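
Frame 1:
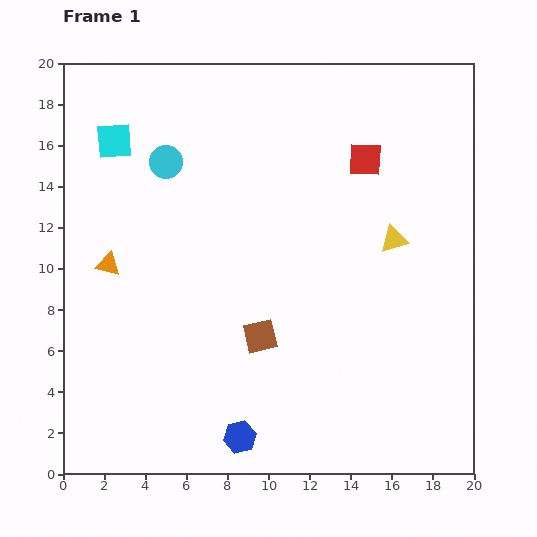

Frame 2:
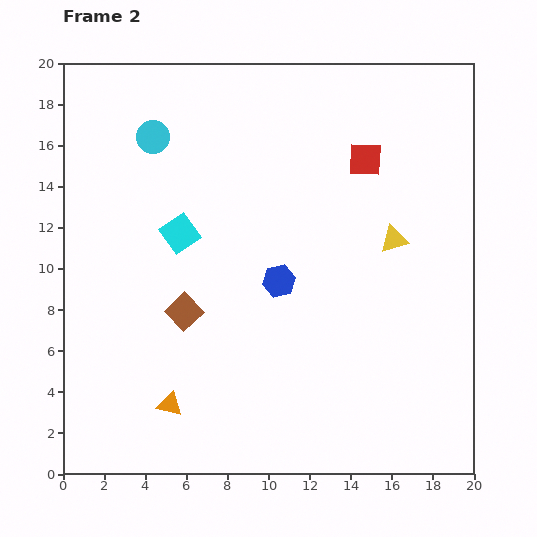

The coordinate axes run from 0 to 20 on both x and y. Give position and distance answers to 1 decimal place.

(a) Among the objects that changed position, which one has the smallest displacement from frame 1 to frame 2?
the cyan circle

(moved 1.3)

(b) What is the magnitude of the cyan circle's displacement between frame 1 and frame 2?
1.3

The cyan circle moved from (5.0, 15.2) to (4.4, 16.4), a distance of √(0.6² + 1.2²) ≈ 1.3.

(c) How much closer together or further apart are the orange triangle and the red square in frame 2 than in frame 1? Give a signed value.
+1.7

Distance in frame 1: 13.5. Distance in frame 2: 15.2.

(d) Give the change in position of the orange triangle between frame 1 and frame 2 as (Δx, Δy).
(3.0, -6.8)

The orange triangle was at (2.2, 10.2) in frame 1 and (5.2, 3.4) in frame 2.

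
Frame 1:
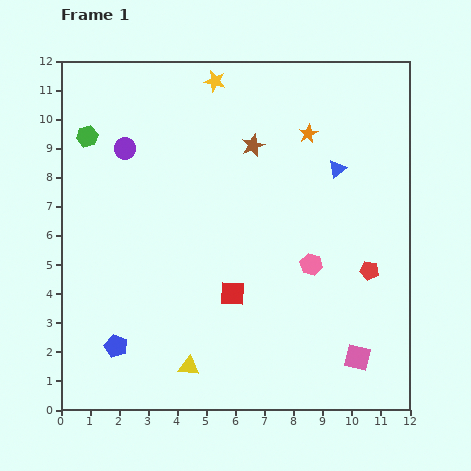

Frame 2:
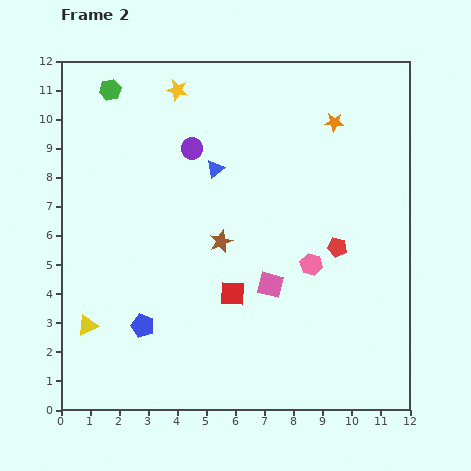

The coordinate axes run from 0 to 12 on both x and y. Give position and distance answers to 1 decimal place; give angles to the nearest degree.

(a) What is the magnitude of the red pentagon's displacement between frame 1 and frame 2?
1.4

The red pentagon moved from (10.6, 4.8) to (9.5, 5.6), a distance of √(1.1² + 0.8²) ≈ 1.4.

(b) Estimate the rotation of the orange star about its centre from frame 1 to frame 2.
30° clockwise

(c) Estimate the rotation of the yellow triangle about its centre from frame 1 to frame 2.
31° counter-clockwise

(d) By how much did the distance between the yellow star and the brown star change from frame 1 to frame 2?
+2.8

Distance in frame 1: 2.6. Distance in frame 2: 5.4.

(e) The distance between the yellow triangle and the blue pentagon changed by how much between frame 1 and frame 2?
-0.7

Distance in frame 1: 2.6. Distance in frame 2: 1.9.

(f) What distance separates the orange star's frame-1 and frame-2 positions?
1.0

The orange star moved from (8.5, 9.5) to (9.4, 9.9), a distance of √(0.9² + 0.4²) ≈ 1.0.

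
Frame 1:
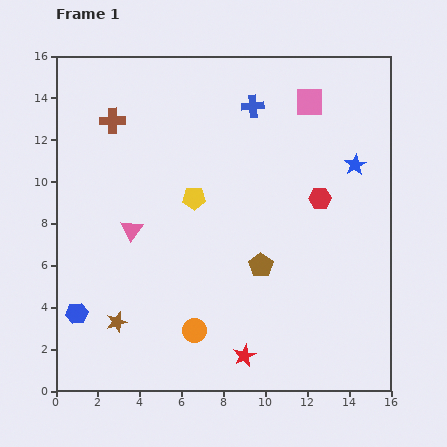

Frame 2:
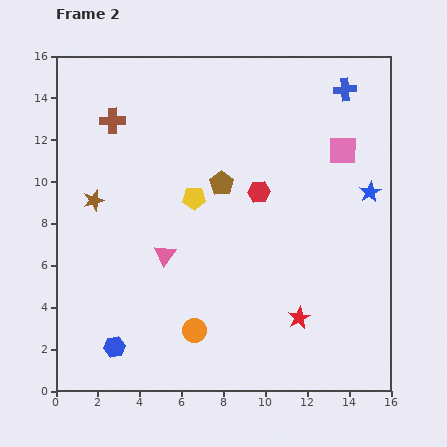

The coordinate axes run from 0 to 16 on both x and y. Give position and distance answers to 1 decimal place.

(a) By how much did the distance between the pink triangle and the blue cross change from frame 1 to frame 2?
+3.4

Distance in frame 1: 8.3. Distance in frame 2: 11.7.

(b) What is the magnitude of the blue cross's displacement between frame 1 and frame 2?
4.5

The blue cross moved from (9.4, 13.6) to (13.8, 14.4), a distance of √(4.4² + 0.8²) ≈ 4.5.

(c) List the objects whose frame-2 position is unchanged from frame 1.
the orange circle, the brown cross, the yellow pentagon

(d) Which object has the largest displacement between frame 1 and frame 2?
the brown star

(moved 5.9; next 4.5)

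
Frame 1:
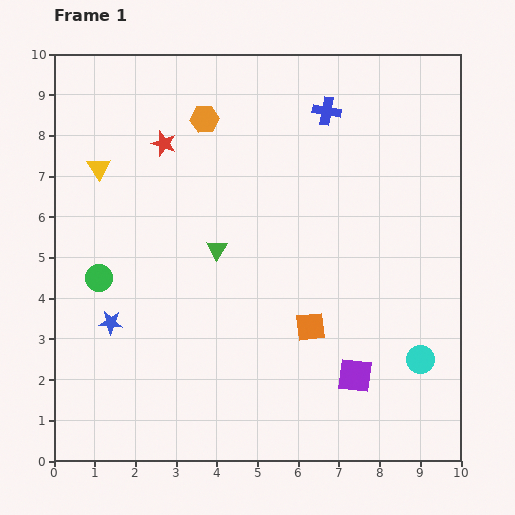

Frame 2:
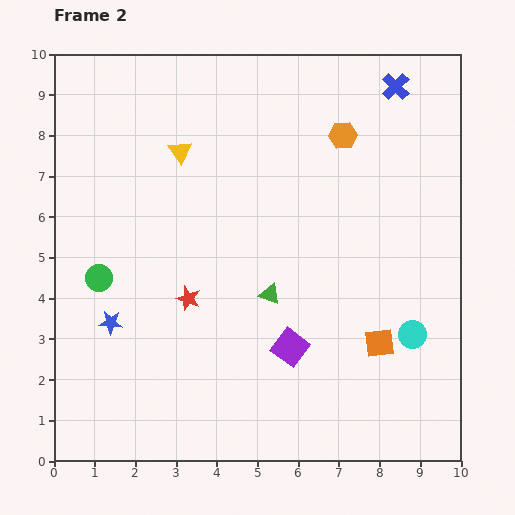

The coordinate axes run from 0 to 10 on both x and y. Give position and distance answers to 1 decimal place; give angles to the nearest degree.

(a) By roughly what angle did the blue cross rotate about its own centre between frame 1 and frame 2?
35° clockwise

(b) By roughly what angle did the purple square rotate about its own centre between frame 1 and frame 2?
30° clockwise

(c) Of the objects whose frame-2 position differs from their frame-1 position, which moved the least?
the cyan circle

(moved 0.6)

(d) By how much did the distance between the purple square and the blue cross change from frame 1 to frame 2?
+0.4

Distance in frame 1: 6.5. Distance in frame 2: 6.9.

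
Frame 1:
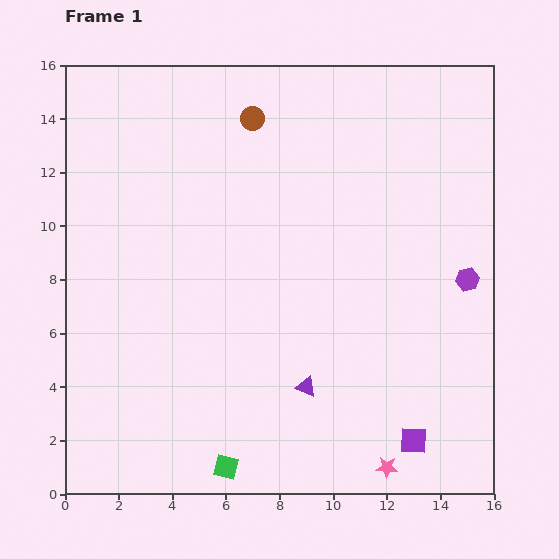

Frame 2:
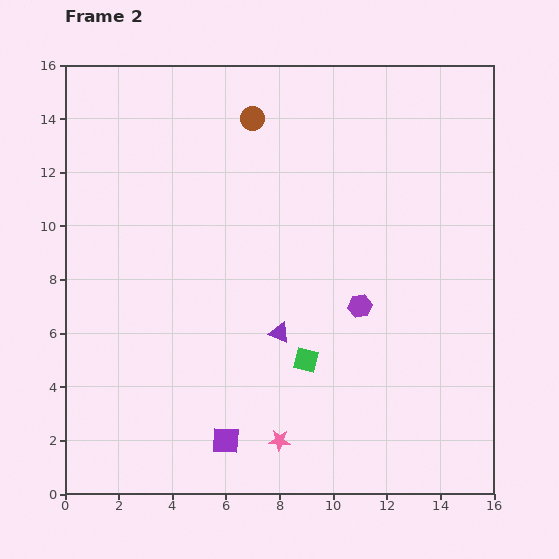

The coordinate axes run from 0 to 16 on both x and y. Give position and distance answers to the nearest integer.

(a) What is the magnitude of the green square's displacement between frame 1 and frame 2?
5

The green square moved from (6, 1) to (9, 5), a distance of √(3² + 4²) ≈ 5.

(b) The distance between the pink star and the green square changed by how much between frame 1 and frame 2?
-3

Distance in frame 1: 6. Distance in frame 2: 3.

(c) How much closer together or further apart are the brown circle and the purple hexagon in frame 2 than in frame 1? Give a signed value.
-2

Distance in frame 1: 10. Distance in frame 2: 8.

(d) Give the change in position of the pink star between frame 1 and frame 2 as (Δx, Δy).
(-4, 1)

The pink star was at (12, 1) in frame 1 and (8, 2) in frame 2.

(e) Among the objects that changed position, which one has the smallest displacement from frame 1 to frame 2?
the purple triangle

(moved 2)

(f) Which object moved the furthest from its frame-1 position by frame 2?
the purple square

(moved 7; next 5)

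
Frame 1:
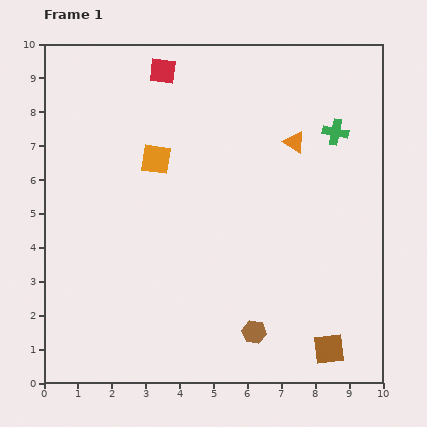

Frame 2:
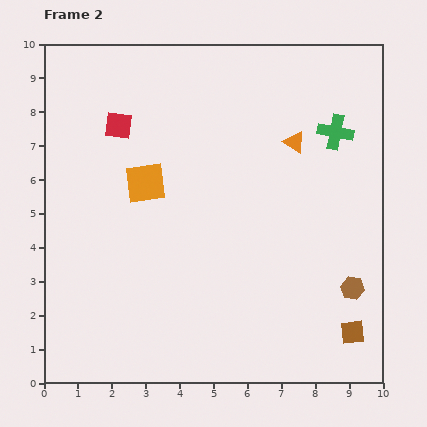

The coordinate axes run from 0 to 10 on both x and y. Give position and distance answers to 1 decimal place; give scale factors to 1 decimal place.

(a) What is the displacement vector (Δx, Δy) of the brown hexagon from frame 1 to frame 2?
(2.9, 1.3)

The brown hexagon was at (6.2, 1.5) in frame 1 and (9.1, 2.8) in frame 2.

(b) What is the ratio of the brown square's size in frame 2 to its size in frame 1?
0.8×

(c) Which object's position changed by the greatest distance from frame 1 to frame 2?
the brown hexagon

(moved 3.2; next 2.1)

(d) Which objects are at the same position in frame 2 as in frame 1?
the orange triangle, the green cross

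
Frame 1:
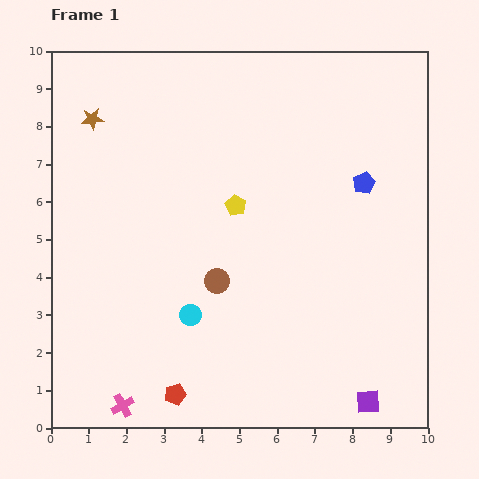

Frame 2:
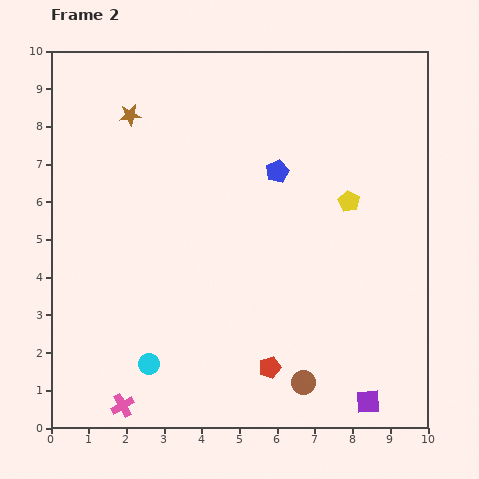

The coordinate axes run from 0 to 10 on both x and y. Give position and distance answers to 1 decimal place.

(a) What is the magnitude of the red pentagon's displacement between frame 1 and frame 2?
2.6

The red pentagon moved from (3.3, 0.9) to (5.8, 1.6), a distance of √(2.5² + 0.7²) ≈ 2.6.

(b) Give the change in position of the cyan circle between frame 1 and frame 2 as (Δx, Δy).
(-1.1, -1.3)

The cyan circle was at (3.7, 3.0) in frame 1 and (2.6, 1.7) in frame 2.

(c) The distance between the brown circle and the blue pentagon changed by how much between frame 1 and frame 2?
+0.9

Distance in frame 1: 4.7. Distance in frame 2: 5.6.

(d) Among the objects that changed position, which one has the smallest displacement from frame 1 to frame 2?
the brown star

(moved 1.0)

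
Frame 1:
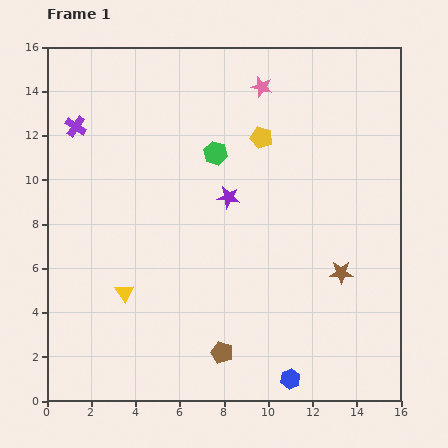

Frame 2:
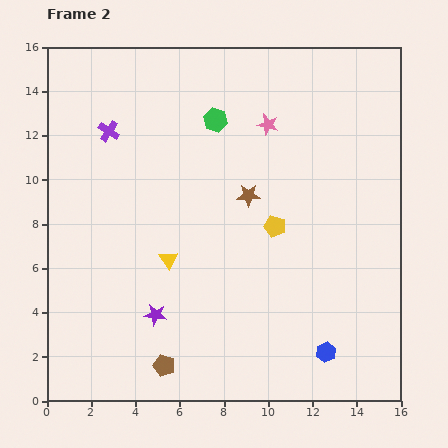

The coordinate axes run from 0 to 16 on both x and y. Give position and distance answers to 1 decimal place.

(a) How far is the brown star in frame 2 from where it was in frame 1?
5.5

The brown star moved from (13.3, 5.8) to (9.1, 9.3), a distance of √(4.2² + 3.5²) ≈ 5.5.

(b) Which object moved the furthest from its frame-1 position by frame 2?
the purple star

(moved 6.2; next 5.5)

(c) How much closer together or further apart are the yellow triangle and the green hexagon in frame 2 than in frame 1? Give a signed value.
-0.9

Distance in frame 1: 7.5. Distance in frame 2: 6.6.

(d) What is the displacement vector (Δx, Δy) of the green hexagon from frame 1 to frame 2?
(0.0, 1.5)

The green hexagon was at (7.6, 11.2) in frame 1 and (7.6, 12.7) in frame 2.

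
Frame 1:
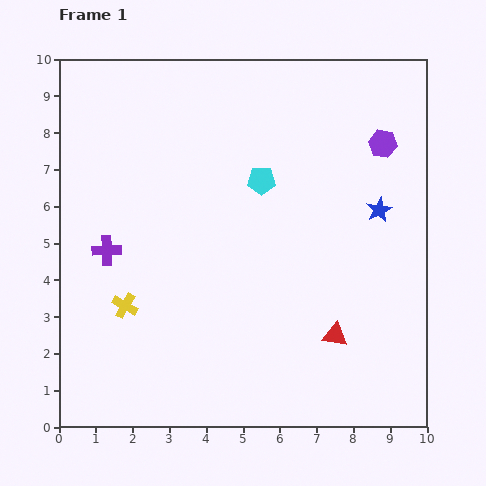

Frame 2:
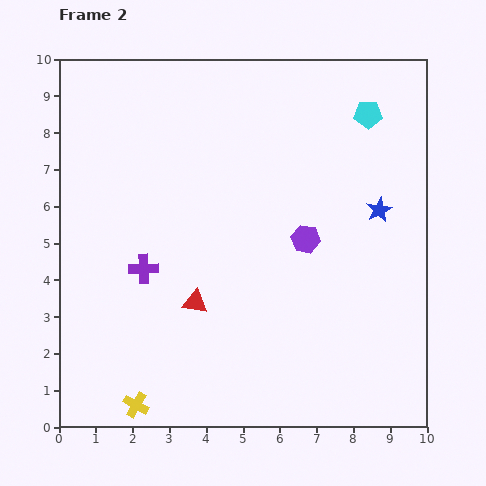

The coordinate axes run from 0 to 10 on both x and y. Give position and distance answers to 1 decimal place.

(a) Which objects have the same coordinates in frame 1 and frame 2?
the blue star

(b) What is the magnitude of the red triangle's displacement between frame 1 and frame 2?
3.9

The red triangle moved from (7.5, 2.5) to (3.7, 3.4), a distance of √(3.8² + 0.9²) ≈ 3.9.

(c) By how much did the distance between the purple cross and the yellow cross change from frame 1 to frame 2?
+2.1

Distance in frame 1: 1.6. Distance in frame 2: 3.7.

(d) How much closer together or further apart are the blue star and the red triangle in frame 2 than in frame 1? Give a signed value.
+2.0

Distance in frame 1: 3.6. Distance in frame 2: 5.6.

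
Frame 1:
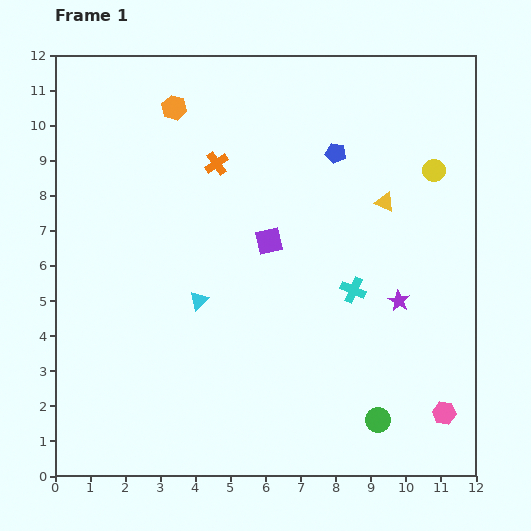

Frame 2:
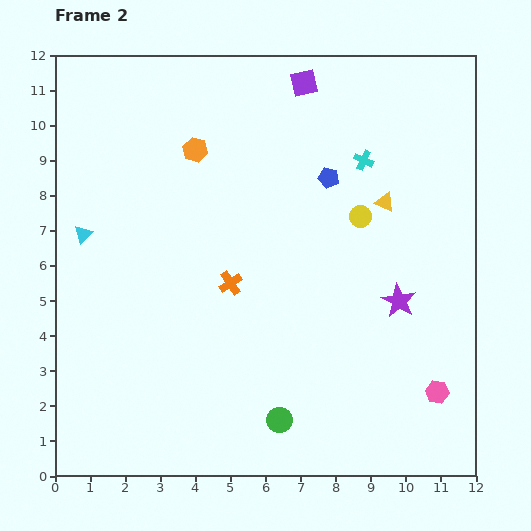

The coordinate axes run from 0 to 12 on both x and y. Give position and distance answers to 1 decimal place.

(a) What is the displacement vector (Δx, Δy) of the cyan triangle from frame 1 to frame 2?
(-3.3, 1.9)

The cyan triangle was at (4.1, 5.0) in frame 1 and (0.8, 6.9) in frame 2.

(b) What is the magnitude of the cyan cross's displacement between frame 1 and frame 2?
3.7

The cyan cross moved from (8.5, 5.3) to (8.8, 9.0), a distance of √(0.3² + 3.7²) ≈ 3.7.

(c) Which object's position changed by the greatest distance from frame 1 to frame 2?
the purple square

(moved 4.6; next 3.8)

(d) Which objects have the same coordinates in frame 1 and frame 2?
the purple star, the yellow triangle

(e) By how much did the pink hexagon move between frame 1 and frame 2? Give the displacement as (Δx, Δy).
(-0.2, 0.6)

The pink hexagon was at (11.1, 1.8) in frame 1 and (10.9, 2.4) in frame 2.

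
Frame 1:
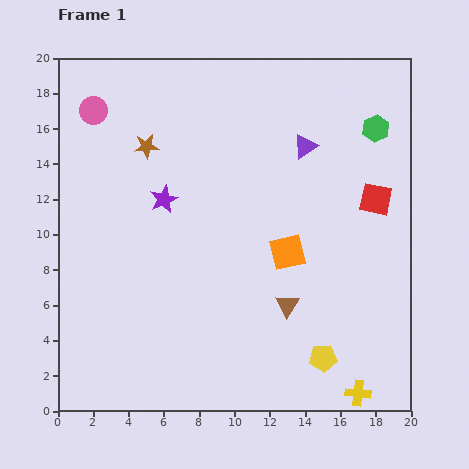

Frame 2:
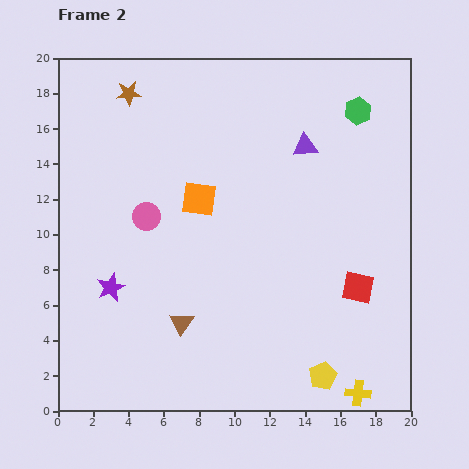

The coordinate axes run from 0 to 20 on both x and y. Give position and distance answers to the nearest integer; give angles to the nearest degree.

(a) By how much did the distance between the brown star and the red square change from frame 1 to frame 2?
+4

Distance in frame 1: 13. Distance in frame 2: 17.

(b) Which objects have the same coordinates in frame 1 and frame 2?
the purple triangle, the yellow cross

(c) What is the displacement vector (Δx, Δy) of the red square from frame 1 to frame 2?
(-1, -5)

The red square was at (18, 12) in frame 1 and (17, 7) in frame 2.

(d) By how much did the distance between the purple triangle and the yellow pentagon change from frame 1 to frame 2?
+1

Distance in frame 1: 12. Distance in frame 2: 13.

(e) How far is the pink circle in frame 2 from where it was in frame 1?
7

The pink circle moved from (2, 17) to (5, 11), a distance of √(3² + 6²) ≈ 7.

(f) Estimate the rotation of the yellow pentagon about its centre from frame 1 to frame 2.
21° counter-clockwise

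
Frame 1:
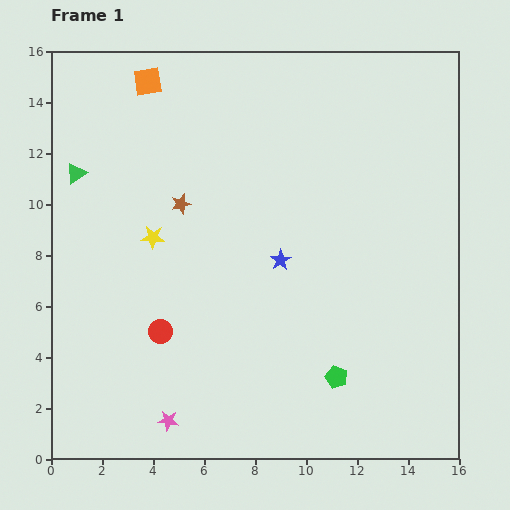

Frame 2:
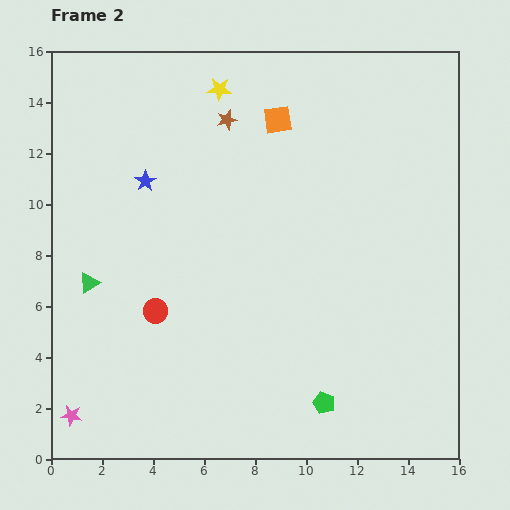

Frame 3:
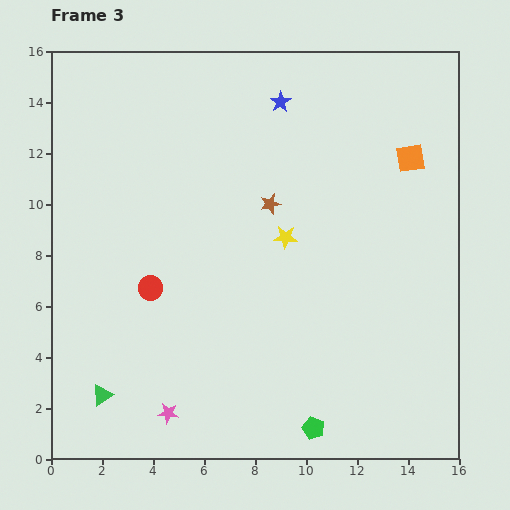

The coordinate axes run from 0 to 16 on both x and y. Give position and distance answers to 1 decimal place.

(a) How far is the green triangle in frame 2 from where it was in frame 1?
4.3

The green triangle moved from (1.0, 11.2) to (1.5, 6.9), a distance of √(0.5² + 4.3²) ≈ 4.3.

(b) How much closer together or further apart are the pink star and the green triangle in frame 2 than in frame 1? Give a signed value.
-5.1

Distance in frame 1: 10.3. Distance in frame 2: 5.2.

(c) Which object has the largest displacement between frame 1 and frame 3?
the orange square

(moved 10.7; next 8.8)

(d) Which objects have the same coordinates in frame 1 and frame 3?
none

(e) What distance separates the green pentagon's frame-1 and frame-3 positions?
2.2

The green pentagon moved from (11.2, 3.2) to (10.3, 1.2), a distance of √(0.9² + 2.0²) ≈ 2.2.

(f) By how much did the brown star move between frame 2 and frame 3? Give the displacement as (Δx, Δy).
(1.7, -3.3)

The brown star was at (6.9, 13.3) in frame 2 and (8.6, 10.0) in frame 3.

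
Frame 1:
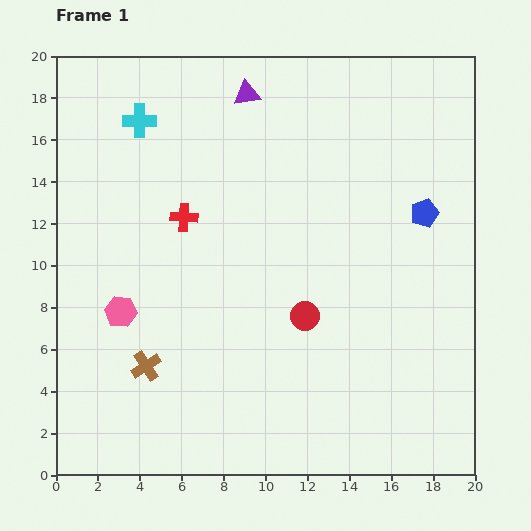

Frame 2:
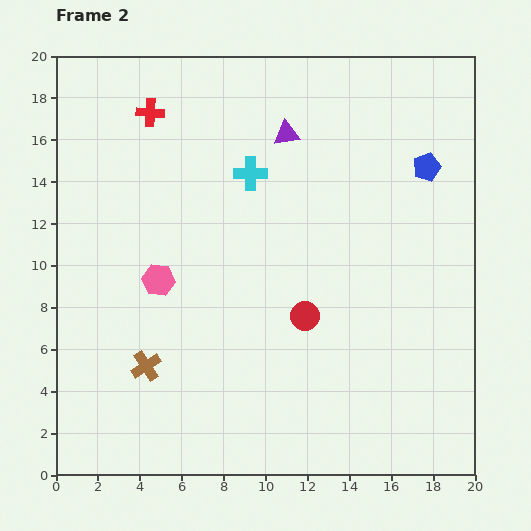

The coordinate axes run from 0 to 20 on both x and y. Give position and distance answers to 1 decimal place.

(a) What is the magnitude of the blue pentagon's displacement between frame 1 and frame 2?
2.2

The blue pentagon moved from (17.6, 12.5) to (17.7, 14.7), a distance of √(0.1² + 2.2²) ≈ 2.2.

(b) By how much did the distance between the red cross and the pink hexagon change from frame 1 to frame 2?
+2.6

Distance in frame 1: 5.4. Distance in frame 2: 8.0.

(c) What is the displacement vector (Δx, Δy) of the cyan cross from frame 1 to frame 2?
(5.3, -2.5)

The cyan cross was at (4.0, 16.9) in frame 1 and (9.3, 14.4) in frame 2.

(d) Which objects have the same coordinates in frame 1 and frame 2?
the red circle, the brown cross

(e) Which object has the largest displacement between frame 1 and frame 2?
the cyan cross

(moved 5.9; next 5.2)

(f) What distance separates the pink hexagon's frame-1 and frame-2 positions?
2.3

The pink hexagon moved from (3.1, 7.8) to (4.9, 9.3), a distance of √(1.8² + 1.5²) ≈ 2.3.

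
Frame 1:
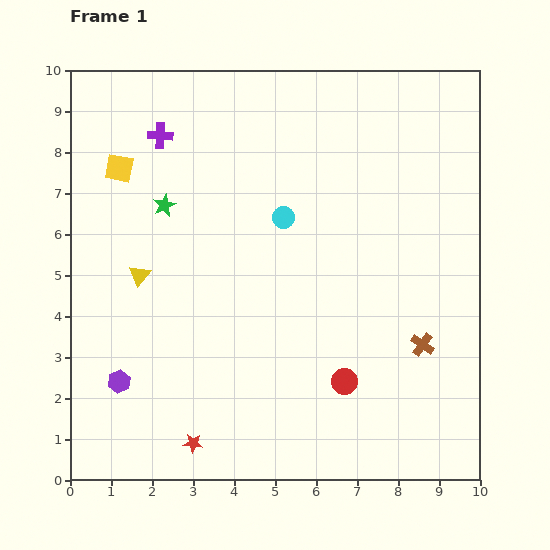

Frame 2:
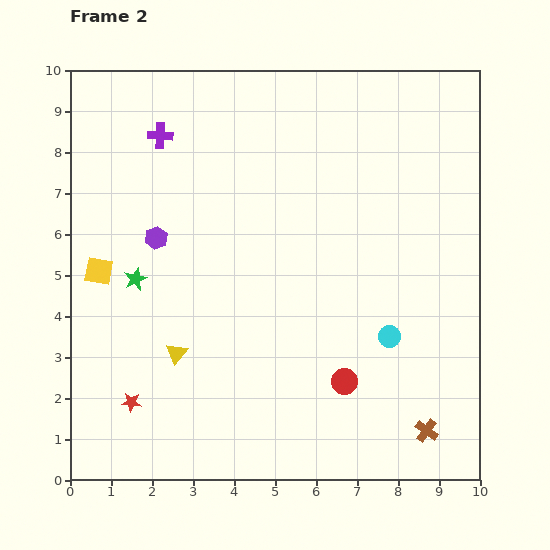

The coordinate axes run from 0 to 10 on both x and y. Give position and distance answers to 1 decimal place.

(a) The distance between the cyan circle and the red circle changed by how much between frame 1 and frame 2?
-2.7

Distance in frame 1: 4.3. Distance in frame 2: 1.6.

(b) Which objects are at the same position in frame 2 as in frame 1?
the red circle, the purple cross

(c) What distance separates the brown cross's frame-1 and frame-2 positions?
2.1

The brown cross moved from (8.6, 3.3) to (8.7, 1.2), a distance of √(0.1² + 2.1²) ≈ 2.1.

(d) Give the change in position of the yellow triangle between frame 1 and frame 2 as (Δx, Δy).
(0.9, -1.9)

The yellow triangle was at (1.7, 5.0) in frame 1 and (2.6, 3.1) in frame 2.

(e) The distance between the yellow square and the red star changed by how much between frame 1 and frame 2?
-3.6

Distance in frame 1: 6.9. Distance in frame 2: 3.3.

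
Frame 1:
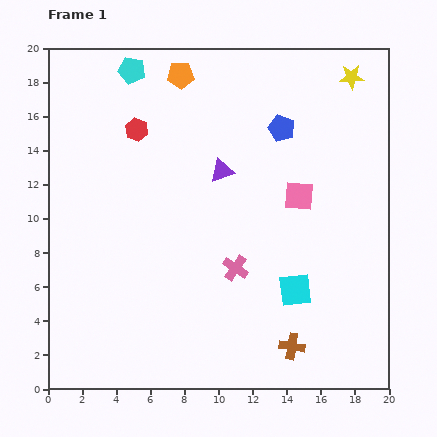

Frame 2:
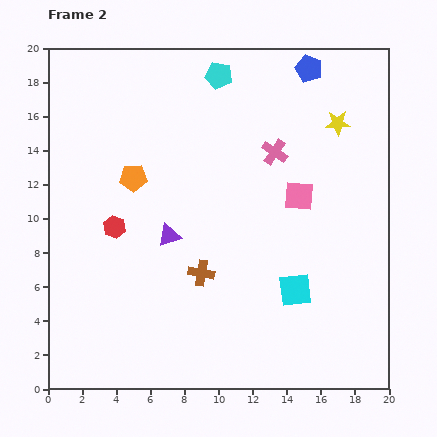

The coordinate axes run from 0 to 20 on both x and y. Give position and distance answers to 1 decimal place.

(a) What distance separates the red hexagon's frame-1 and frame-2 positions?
5.8

The red hexagon moved from (5.2, 15.2) to (3.9, 9.5), a distance of √(1.3² + 5.7²) ≈ 5.8.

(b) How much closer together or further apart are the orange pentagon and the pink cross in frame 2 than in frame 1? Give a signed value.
-3.3

Distance in frame 1: 11.7. Distance in frame 2: 8.4.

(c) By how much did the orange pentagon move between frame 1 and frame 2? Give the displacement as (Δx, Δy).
(-2.8, -6.0)

The orange pentagon was at (7.8, 18.4) in frame 1 and (5.0, 12.4) in frame 2.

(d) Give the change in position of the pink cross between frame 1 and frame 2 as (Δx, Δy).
(2.3, 6.8)

The pink cross was at (11.0, 7.1) in frame 1 and (13.3, 13.9) in frame 2.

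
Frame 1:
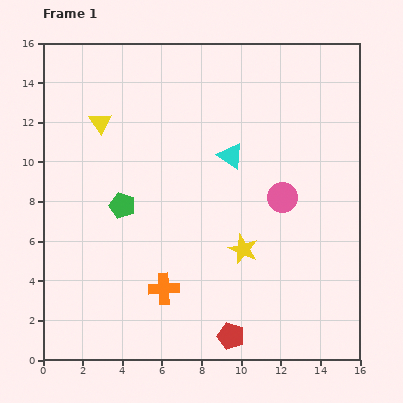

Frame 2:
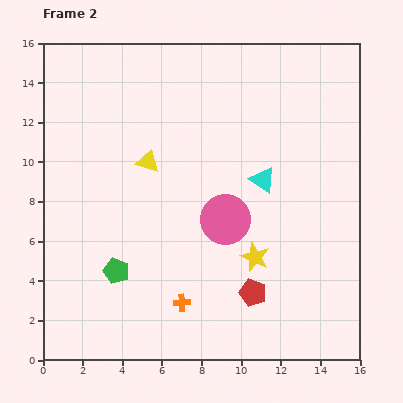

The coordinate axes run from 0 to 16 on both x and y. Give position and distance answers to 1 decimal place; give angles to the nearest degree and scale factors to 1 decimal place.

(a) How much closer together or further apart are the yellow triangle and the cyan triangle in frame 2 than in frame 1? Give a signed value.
-0.9

Distance in frame 1: 6.8. Distance in frame 2: 5.9.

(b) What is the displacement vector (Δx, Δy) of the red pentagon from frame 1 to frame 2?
(1.1, 2.2)

The red pentagon was at (9.5, 1.2) in frame 1 and (10.6, 3.4) in frame 2.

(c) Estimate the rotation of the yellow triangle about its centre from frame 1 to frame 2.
40° counter-clockwise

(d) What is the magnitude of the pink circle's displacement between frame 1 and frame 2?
3.1

The pink circle moved from (12.1, 8.2) to (9.2, 7.1), a distance of √(2.9² + 1.1²) ≈ 3.1.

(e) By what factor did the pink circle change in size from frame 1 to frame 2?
1.7×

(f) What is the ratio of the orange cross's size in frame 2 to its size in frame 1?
0.6×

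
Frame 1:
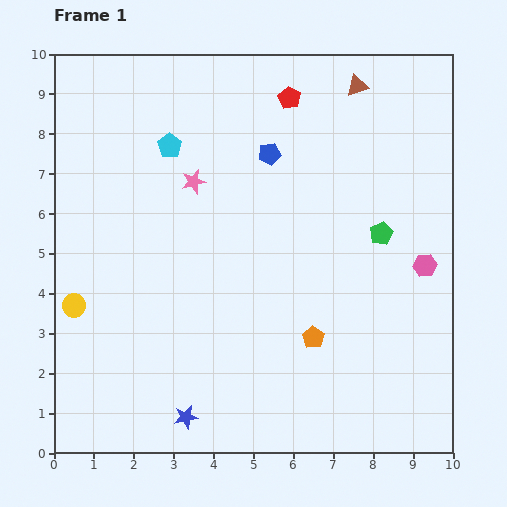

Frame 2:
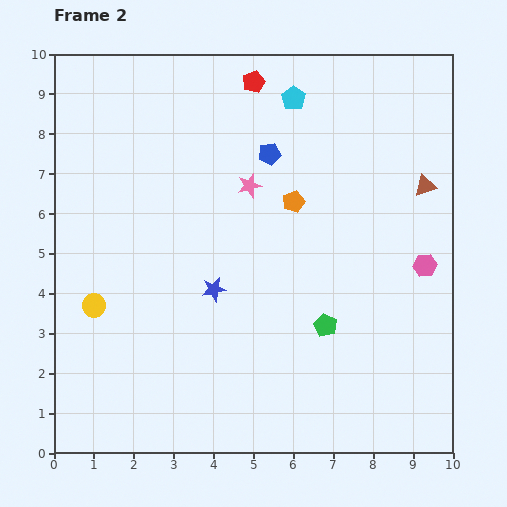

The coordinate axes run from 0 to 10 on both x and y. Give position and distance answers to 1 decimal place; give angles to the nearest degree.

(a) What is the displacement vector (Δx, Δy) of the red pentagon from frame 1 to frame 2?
(-0.9, 0.4)

The red pentagon was at (5.9, 8.9) in frame 1 and (5.0, 9.3) in frame 2.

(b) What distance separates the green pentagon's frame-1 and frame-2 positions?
2.7

The green pentagon moved from (8.2, 5.5) to (6.8, 3.2), a distance of √(1.4² + 2.3²) ≈ 2.7.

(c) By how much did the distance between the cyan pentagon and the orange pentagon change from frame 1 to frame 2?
-3.4

Distance in frame 1: 6.0. Distance in frame 2: 2.6.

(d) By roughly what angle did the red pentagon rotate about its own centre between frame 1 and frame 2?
20° clockwise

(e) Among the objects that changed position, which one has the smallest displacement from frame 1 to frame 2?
the yellow circle

(moved 0.5)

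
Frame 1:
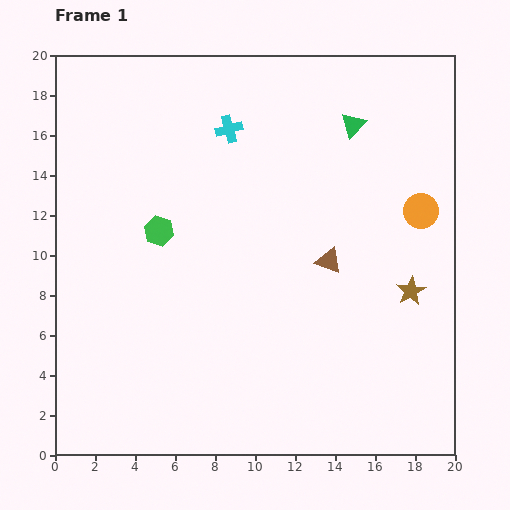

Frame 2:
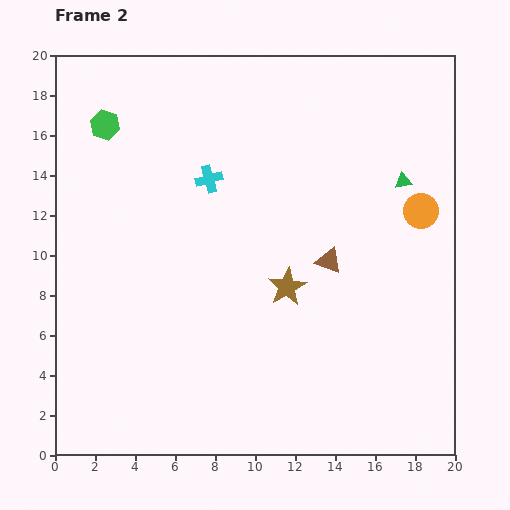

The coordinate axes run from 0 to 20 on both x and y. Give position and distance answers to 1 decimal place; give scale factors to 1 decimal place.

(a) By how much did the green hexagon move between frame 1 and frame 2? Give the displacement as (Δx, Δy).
(-2.7, 5.3)

The green hexagon was at (5.2, 11.2) in frame 1 and (2.5, 16.5) in frame 2.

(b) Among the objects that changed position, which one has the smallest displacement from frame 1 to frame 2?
the cyan cross

(moved 2.7)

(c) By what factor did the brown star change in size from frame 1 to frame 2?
1.3×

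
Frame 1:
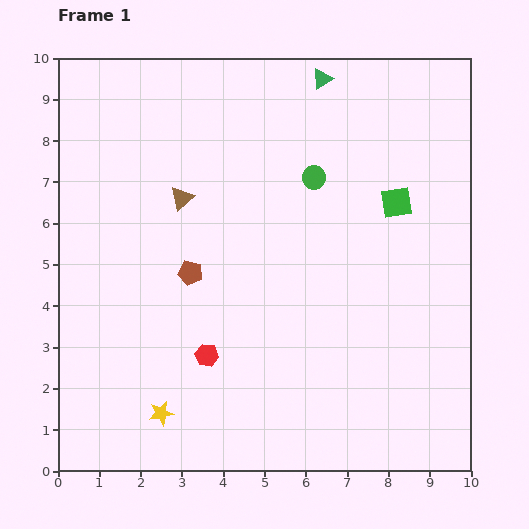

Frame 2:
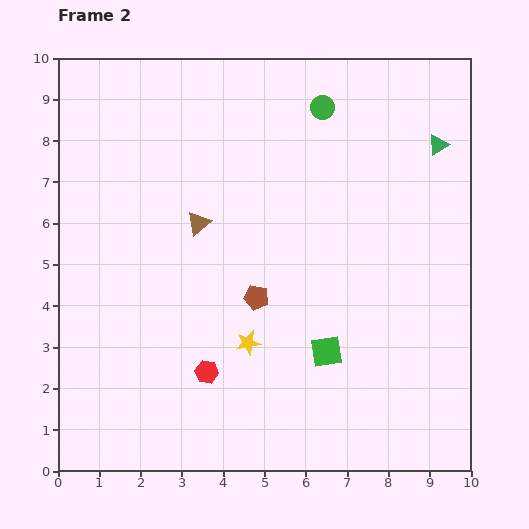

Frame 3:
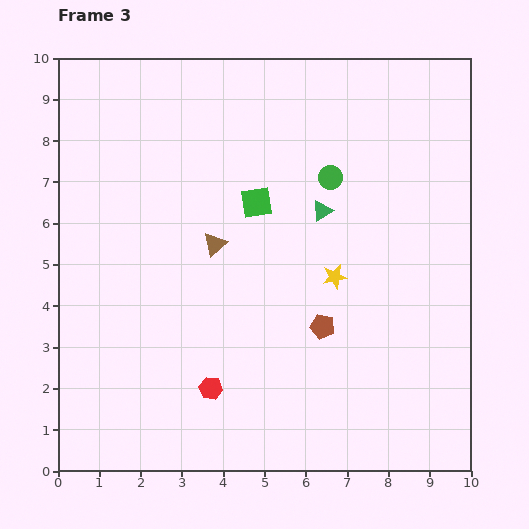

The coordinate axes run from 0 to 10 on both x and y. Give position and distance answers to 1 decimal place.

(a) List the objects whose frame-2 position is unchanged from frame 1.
none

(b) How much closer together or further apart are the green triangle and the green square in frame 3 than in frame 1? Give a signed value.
-1.9

Distance in frame 1: 3.5. Distance in frame 3: 1.6.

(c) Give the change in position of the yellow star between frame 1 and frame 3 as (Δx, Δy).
(4.2, 3.3)

The yellow star was at (2.5, 1.4) in frame 1 and (6.7, 4.7) in frame 3.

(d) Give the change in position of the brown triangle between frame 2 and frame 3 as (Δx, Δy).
(0.4, -0.5)

The brown triangle was at (3.4, 6.0) in frame 2 and (3.8, 5.5) in frame 3.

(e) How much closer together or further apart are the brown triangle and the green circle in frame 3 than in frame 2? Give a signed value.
-0.9

Distance in frame 2: 4.1. Distance in frame 3: 3.2.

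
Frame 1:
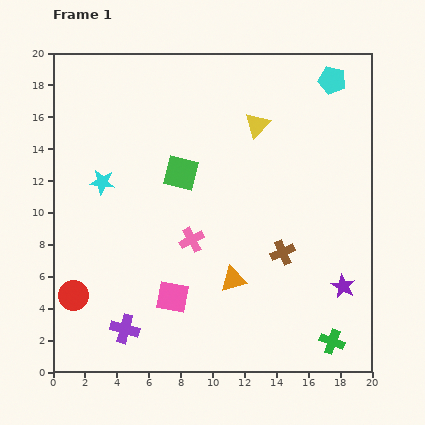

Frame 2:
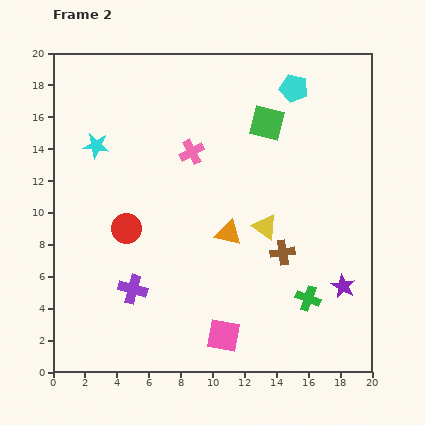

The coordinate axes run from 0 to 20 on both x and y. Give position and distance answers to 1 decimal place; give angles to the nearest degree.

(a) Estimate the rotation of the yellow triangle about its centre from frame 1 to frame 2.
40° counter-clockwise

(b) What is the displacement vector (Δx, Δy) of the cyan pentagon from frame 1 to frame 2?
(-2.4, -0.5)

The cyan pentagon was at (17.5, 18.3) in frame 1 and (15.1, 17.8) in frame 2.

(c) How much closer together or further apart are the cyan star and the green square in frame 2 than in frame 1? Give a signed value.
+5.9

Distance in frame 1: 4.9. Distance in frame 2: 10.8.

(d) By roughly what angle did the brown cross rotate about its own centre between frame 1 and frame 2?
15° clockwise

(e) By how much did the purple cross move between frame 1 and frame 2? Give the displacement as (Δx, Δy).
(0.5, 2.5)

The purple cross was at (4.5, 2.7) in frame 1 and (5.0, 5.2) in frame 2.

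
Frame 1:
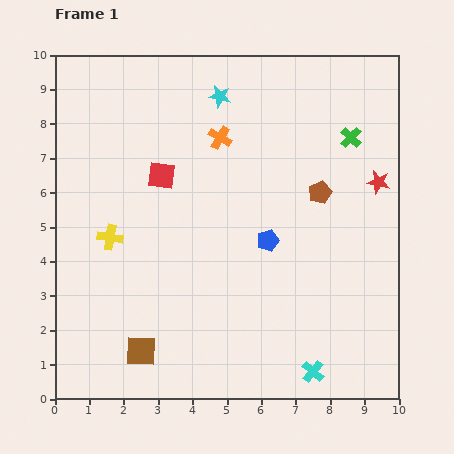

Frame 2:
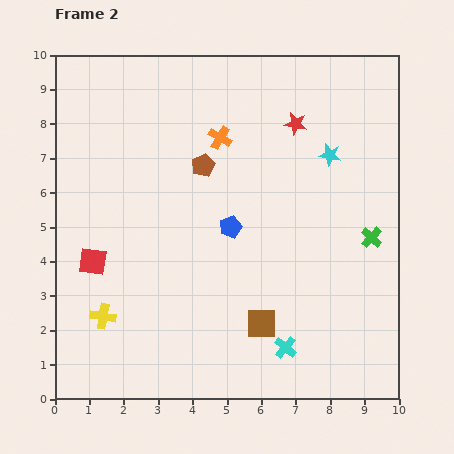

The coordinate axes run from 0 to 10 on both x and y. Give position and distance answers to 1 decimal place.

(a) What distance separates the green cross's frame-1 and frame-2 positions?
3.0

The green cross moved from (8.6, 7.6) to (9.2, 4.7), a distance of √(0.6² + 2.9²) ≈ 3.0.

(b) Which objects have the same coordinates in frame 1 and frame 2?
the orange cross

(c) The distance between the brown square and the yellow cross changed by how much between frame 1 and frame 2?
+1.2

Distance in frame 1: 3.4. Distance in frame 2: 4.6.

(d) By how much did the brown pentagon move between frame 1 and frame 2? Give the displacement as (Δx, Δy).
(-3.4, 0.8)

The brown pentagon was at (7.7, 6.0) in frame 1 and (4.3, 6.8) in frame 2.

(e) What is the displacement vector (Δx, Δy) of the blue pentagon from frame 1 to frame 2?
(-1.1, 0.4)

The blue pentagon was at (6.2, 4.6) in frame 1 and (5.1, 5.0) in frame 2.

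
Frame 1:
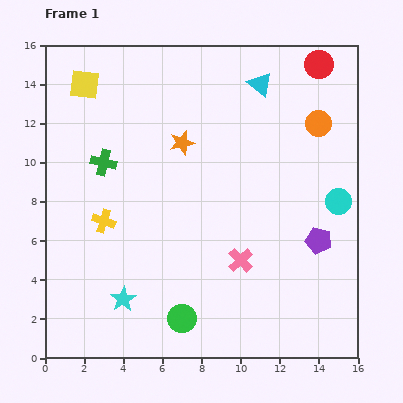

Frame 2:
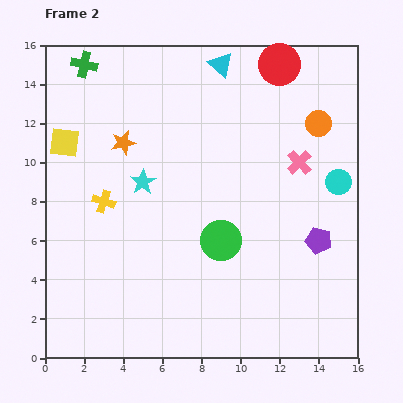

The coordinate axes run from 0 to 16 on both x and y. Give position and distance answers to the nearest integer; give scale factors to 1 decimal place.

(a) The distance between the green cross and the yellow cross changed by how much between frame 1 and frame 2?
+4

Distance in frame 1: 3. Distance in frame 2: 7.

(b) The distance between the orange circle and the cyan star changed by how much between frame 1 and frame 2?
-4

Distance in frame 1: 13. Distance in frame 2: 9.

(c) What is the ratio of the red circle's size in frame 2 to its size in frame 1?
1.5×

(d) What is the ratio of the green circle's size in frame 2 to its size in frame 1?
1.4×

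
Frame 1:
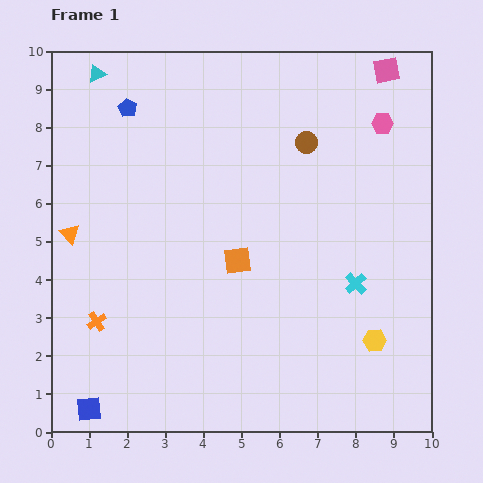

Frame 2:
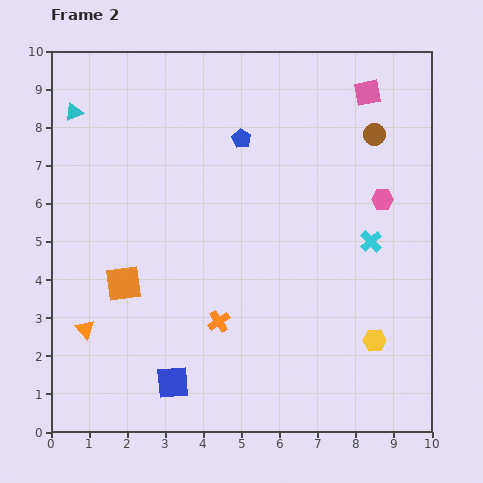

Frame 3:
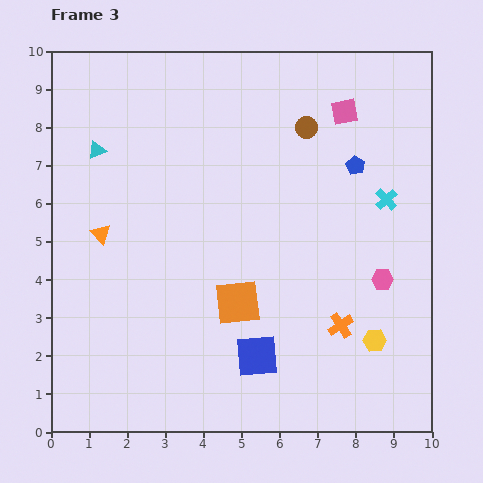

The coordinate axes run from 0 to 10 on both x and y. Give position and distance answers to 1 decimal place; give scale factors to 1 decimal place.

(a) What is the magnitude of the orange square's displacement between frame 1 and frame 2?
3.1

The orange square moved from (4.9, 4.5) to (1.9, 3.9), a distance of √(3.0² + 0.6²) ≈ 3.1.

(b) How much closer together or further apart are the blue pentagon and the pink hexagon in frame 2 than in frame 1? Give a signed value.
-2.7

Distance in frame 1: 6.7. Distance in frame 2: 4.0.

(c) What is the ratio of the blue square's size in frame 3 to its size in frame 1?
1.7×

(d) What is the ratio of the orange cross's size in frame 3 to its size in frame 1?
1.3×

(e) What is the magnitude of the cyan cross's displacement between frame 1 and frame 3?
2.3

The cyan cross moved from (8.0, 3.9) to (8.8, 6.1), a distance of √(0.8² + 2.2²) ≈ 2.3.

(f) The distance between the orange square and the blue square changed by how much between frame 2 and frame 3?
-1.4

Distance in frame 2: 2.9. Distance in frame 3: 1.5.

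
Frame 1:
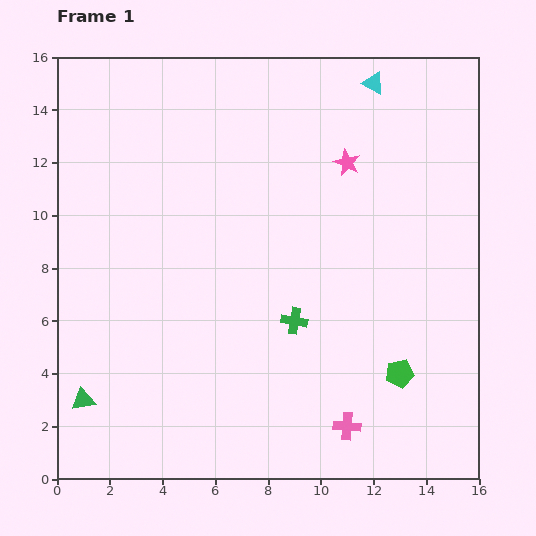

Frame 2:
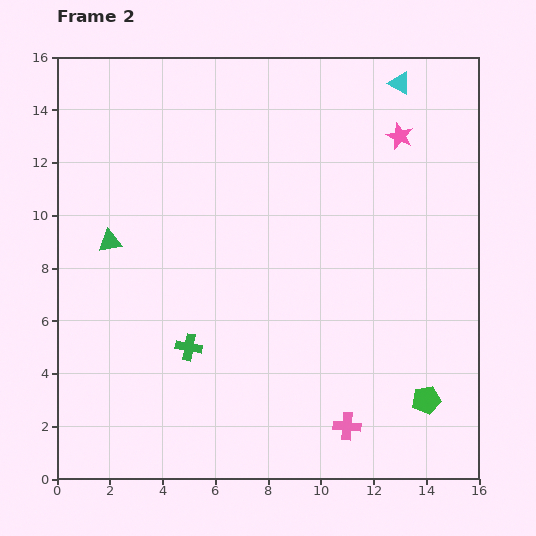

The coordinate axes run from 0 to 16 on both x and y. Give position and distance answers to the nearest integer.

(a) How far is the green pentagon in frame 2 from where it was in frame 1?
1

The green pentagon moved from (13, 4) to (14, 3), a distance of √(1² + 1²) ≈ 1.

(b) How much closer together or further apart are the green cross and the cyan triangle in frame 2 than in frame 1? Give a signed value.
+4

Distance in frame 1: 9. Distance in frame 2: 13.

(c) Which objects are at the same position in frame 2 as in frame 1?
the pink cross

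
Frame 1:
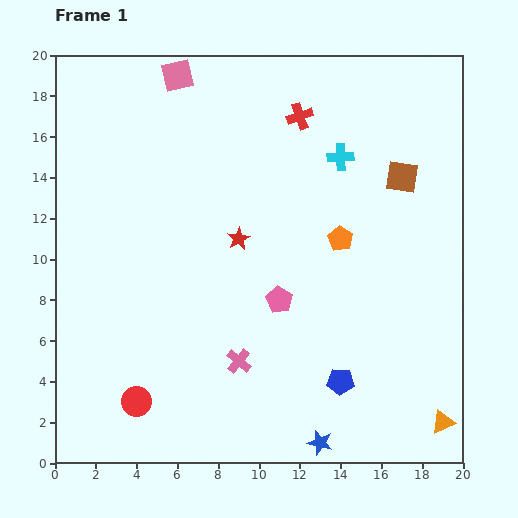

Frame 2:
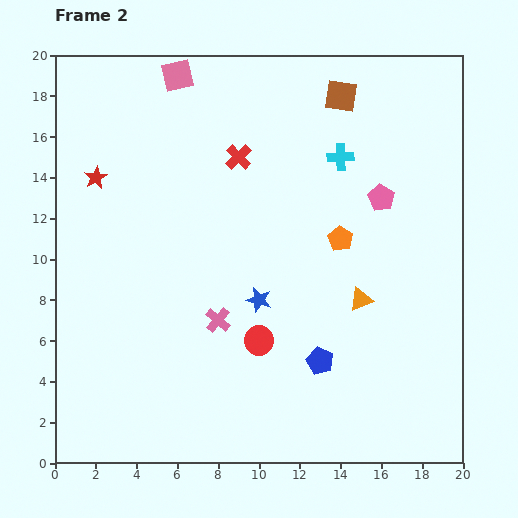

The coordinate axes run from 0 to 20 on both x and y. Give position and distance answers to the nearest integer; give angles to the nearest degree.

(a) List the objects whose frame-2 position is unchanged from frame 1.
the pink square, the orange pentagon, the cyan cross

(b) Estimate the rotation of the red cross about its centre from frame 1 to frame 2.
24° counter-clockwise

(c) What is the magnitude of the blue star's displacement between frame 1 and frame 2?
8

The blue star moved from (13, 1) to (10, 8), a distance of √(3² + 7²) ≈ 8.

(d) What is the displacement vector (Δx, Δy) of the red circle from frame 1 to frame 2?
(6, 3)

The red circle was at (4, 3) in frame 1 and (10, 6) in frame 2.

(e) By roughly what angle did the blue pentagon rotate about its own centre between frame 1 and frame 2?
22° clockwise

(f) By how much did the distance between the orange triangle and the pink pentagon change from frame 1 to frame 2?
-5

Distance in frame 1: 10. Distance in frame 2: 5.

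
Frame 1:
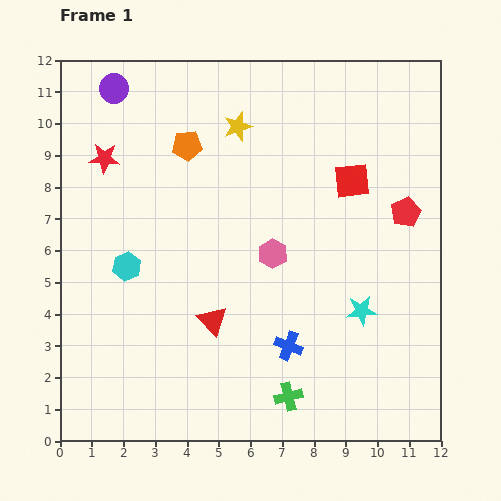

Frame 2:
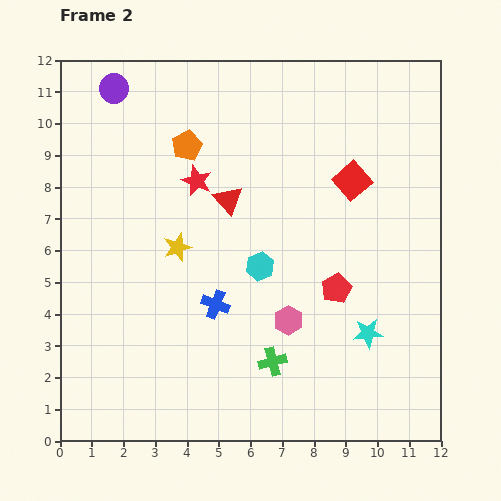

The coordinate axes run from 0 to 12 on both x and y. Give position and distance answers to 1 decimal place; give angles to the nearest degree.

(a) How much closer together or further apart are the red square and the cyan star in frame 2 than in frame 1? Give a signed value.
+0.7

Distance in frame 1: 4.1. Distance in frame 2: 4.8.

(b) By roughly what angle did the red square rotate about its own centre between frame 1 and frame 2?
34° counter-clockwise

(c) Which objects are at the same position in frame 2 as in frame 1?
the orange pentagon, the red square, the purple circle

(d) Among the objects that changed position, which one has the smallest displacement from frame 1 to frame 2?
the cyan star

(moved 0.7)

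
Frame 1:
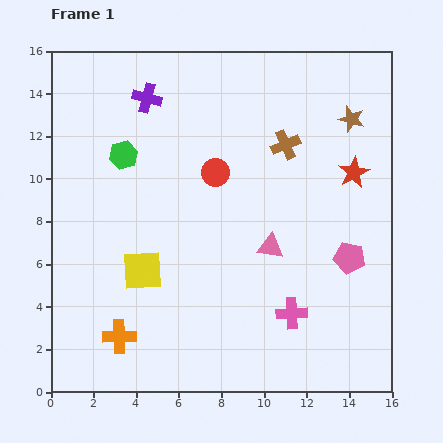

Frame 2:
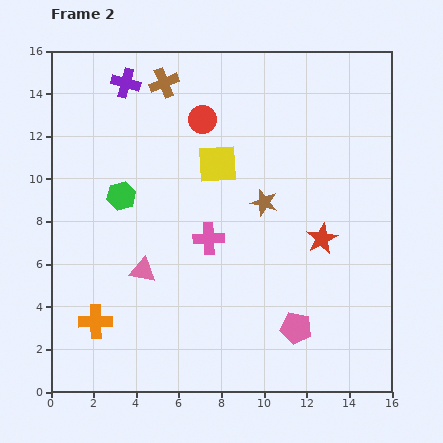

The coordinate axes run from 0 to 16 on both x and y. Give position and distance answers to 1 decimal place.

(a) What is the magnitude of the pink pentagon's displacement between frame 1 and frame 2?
4.1

The pink pentagon moved from (14.0, 6.3) to (11.5, 3.0), a distance of √(2.5² + 3.3²) ≈ 4.1.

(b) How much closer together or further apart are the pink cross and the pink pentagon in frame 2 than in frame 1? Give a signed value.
+2.2

Distance in frame 1: 3.7. Distance in frame 2: 5.9.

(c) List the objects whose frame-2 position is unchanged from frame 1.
none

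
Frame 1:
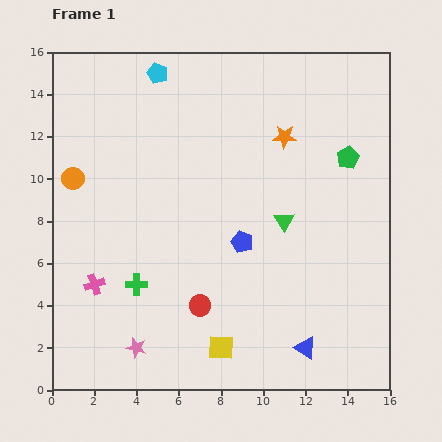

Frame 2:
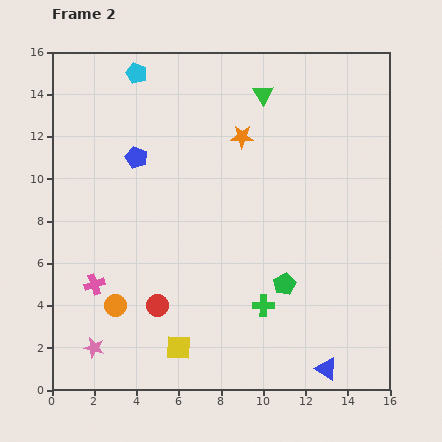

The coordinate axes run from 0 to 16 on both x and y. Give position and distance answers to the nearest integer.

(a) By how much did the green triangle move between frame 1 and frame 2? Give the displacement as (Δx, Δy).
(-1, 6)

The green triangle was at (11, 8) in frame 1 and (10, 14) in frame 2.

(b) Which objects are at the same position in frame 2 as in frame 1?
the pink cross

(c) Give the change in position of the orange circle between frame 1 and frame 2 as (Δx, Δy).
(2, -6)

The orange circle was at (1, 10) in frame 1 and (3, 4) in frame 2.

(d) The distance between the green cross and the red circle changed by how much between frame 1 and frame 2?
+2

Distance in frame 1: 3. Distance in frame 2: 5.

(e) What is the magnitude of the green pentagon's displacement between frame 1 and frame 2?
7

The green pentagon moved from (14, 11) to (11, 5), a distance of √(3² + 6²) ≈ 7.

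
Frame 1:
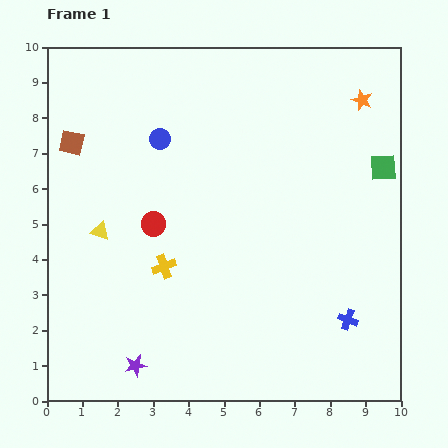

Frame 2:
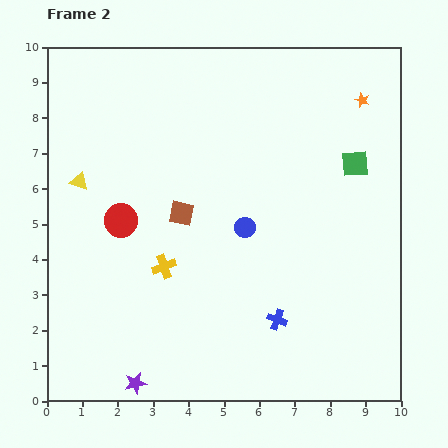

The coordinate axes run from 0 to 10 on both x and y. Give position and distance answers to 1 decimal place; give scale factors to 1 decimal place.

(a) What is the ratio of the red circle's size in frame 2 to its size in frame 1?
1.4×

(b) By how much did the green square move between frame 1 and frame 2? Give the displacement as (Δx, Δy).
(-0.8, 0.1)

The green square was at (9.5, 6.6) in frame 1 and (8.7, 6.7) in frame 2.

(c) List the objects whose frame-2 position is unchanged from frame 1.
the yellow cross, the orange star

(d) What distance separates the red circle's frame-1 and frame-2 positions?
0.9

The red circle moved from (3.0, 5.0) to (2.1, 5.1), a distance of √(0.9² + 0.1²) ≈ 0.9.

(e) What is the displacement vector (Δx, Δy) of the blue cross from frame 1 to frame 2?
(-2.0, 0.0)

The blue cross was at (8.5, 2.3) in frame 1 and (6.5, 2.3) in frame 2.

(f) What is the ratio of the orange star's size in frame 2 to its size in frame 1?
0.7×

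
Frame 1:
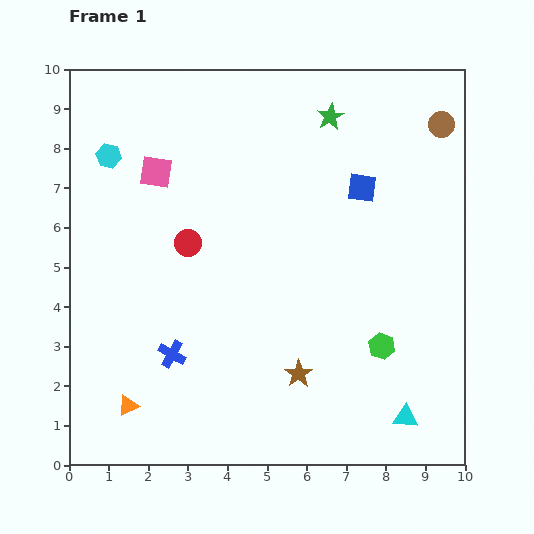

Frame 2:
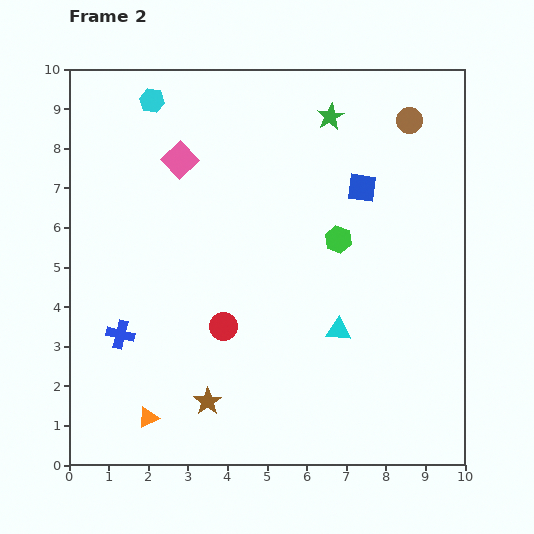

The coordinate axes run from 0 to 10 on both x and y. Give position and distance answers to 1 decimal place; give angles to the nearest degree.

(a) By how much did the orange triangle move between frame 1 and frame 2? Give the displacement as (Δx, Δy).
(0.5, -0.3)

The orange triangle was at (1.5, 1.5) in frame 1 and (2.0, 1.2) in frame 2.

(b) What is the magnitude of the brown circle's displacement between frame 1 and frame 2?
0.8

The brown circle moved from (9.4, 8.6) to (8.6, 8.7), a distance of √(0.8² + 0.1²) ≈ 0.8.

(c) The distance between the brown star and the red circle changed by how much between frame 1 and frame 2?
-2.4

Distance in frame 1: 4.3. Distance in frame 2: 1.9.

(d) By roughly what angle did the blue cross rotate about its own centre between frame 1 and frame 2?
15° counter-clockwise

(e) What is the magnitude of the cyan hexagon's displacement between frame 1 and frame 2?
1.8

The cyan hexagon moved from (1.0, 7.8) to (2.1, 9.2), a distance of √(1.1² + 1.4²) ≈ 1.8.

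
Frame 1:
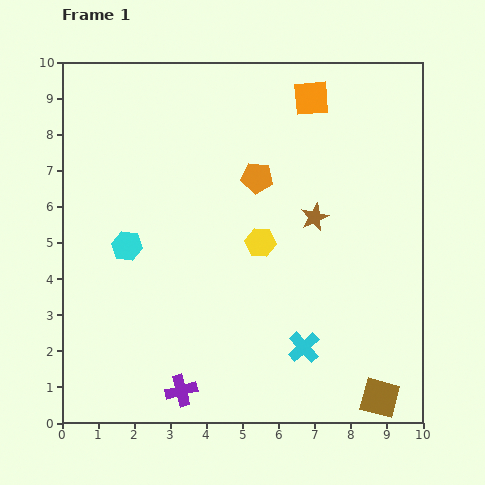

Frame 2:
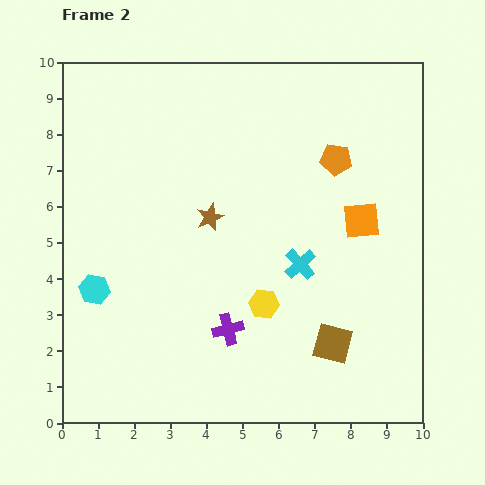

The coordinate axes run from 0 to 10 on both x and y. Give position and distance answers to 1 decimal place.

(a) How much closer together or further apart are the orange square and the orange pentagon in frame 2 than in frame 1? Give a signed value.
-0.9

Distance in frame 1: 2.7. Distance in frame 2: 1.8.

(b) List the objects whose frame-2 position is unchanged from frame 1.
none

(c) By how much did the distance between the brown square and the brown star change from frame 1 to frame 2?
-0.4

Distance in frame 1: 5.3. Distance in frame 2: 4.9.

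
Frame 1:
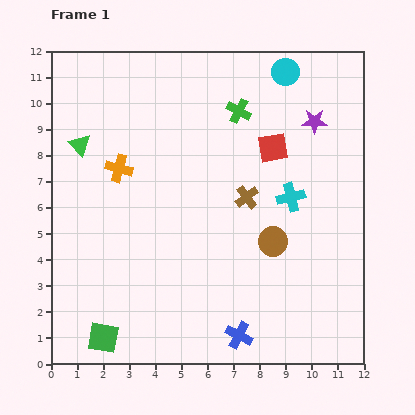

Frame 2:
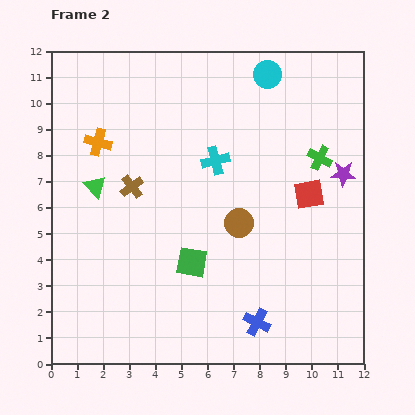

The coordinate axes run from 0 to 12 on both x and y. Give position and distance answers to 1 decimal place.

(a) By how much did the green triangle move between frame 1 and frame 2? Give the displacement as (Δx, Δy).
(0.6, -1.6)

The green triangle was at (1.1, 8.4) in frame 1 and (1.7, 6.8) in frame 2.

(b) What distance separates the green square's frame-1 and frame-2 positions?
4.5

The green square moved from (2.0, 1.0) to (5.4, 3.9), a distance of √(3.4² + 2.9²) ≈ 4.5.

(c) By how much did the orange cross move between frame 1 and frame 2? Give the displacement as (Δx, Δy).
(-0.8, 1.0)

The orange cross was at (2.6, 7.5) in frame 1 and (1.8, 8.5) in frame 2.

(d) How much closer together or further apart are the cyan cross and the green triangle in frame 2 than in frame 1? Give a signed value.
-3.6

Distance in frame 1: 8.3. Distance in frame 2: 4.7.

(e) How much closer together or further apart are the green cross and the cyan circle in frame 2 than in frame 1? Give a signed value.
+1.5

Distance in frame 1: 2.3. Distance in frame 2: 3.8.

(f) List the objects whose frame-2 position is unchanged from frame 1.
none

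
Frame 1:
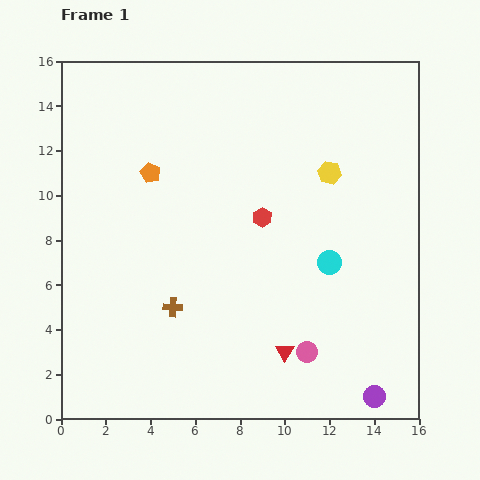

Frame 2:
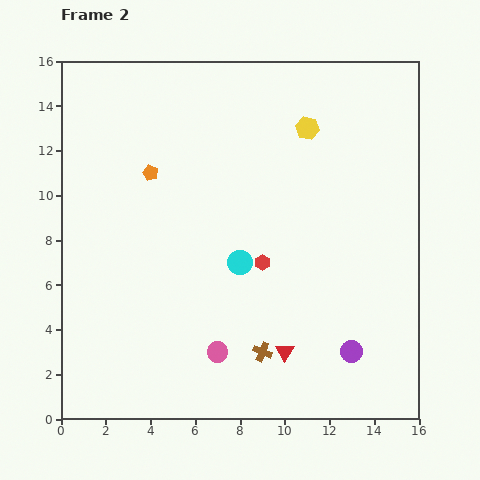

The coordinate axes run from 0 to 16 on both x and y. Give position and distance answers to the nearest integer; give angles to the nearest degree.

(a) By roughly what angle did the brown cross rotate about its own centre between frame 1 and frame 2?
20° clockwise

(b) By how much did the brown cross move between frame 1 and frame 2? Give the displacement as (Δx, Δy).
(4, -2)

The brown cross was at (5, 5) in frame 1 and (9, 3) in frame 2.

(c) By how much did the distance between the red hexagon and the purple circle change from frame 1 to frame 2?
-3

Distance in frame 1: 9. Distance in frame 2: 6.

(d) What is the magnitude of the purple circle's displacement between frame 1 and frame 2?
2

The purple circle moved from (14, 1) to (13, 3), a distance of √(1² + 2²) ≈ 2.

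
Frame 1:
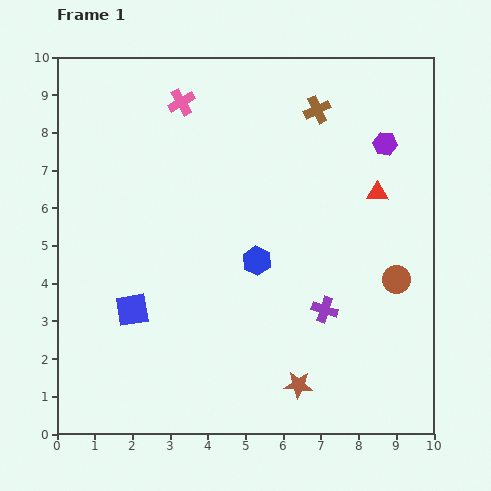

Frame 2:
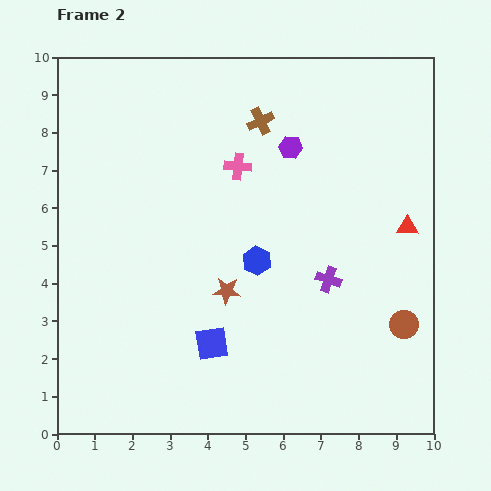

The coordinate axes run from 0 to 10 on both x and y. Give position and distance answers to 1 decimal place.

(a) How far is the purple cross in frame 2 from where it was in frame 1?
0.8

The purple cross moved from (7.1, 3.3) to (7.2, 4.1), a distance of √(0.1² + 0.8²) ≈ 0.8.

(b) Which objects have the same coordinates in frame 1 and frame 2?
the blue hexagon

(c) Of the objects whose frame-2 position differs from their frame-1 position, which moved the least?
the purple cross

(moved 0.8)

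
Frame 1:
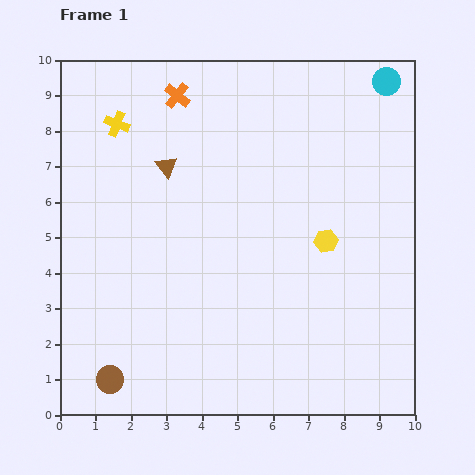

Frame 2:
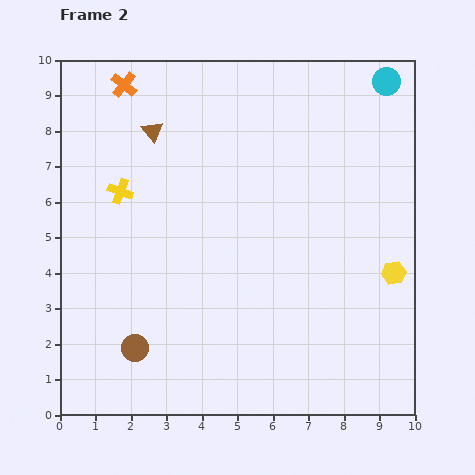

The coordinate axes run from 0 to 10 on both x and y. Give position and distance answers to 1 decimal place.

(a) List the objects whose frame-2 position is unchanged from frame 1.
the cyan circle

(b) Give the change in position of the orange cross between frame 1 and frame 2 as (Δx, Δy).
(-1.5, 0.3)

The orange cross was at (3.3, 9.0) in frame 1 and (1.8, 9.3) in frame 2.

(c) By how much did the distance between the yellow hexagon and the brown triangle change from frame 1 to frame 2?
+2.9

Distance in frame 1: 5.0. Distance in frame 2: 7.9.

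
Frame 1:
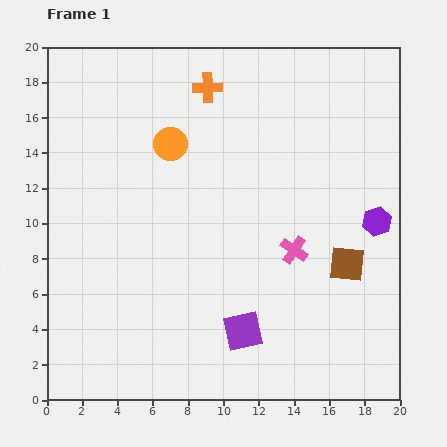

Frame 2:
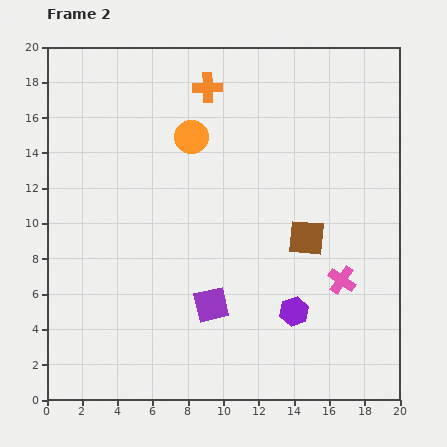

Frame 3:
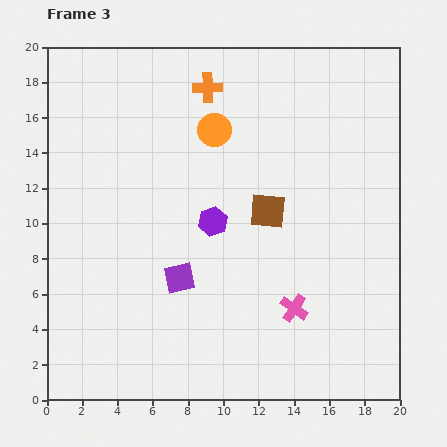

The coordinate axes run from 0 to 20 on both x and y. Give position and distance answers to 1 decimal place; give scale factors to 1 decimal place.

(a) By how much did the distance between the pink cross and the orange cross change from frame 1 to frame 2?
+2.9

Distance in frame 1: 10.4. Distance in frame 2: 13.3.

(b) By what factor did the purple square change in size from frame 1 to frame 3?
0.8×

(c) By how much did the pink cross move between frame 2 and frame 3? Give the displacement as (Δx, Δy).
(-2.7, -1.6)

The pink cross was at (16.7, 6.8) in frame 2 and (14.0, 5.2) in frame 3.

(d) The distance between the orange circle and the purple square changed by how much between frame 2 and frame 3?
-1.0

Distance in frame 2: 9.6. Distance in frame 3: 8.6.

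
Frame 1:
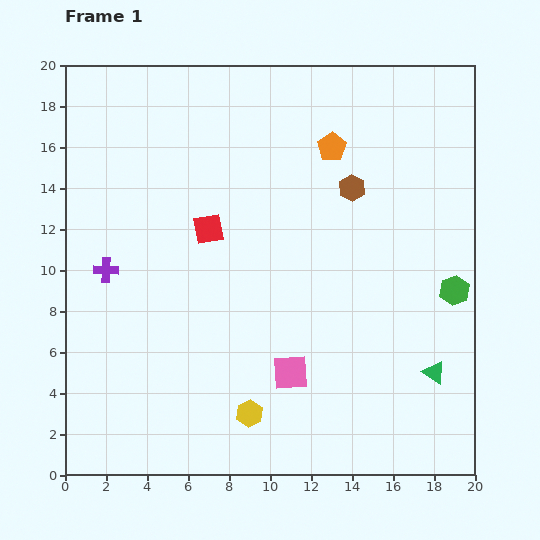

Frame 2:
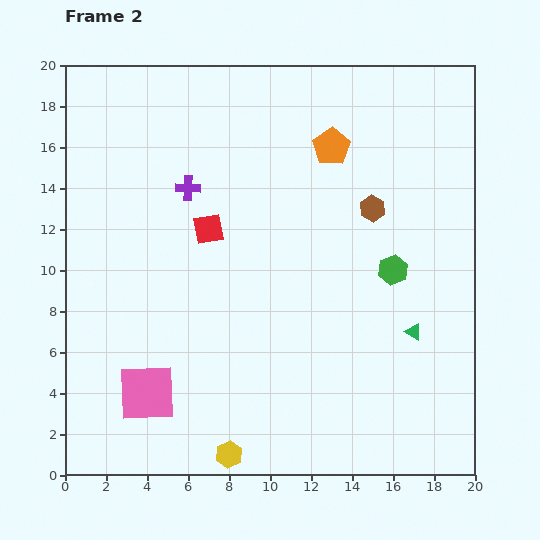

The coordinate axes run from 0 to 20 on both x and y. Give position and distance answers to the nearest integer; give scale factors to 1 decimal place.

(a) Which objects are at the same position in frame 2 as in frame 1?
the red square, the orange pentagon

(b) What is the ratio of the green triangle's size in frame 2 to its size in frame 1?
0.7×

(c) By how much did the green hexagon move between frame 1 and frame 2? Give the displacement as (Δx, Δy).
(-3, 1)

The green hexagon was at (19, 9) in frame 1 and (16, 10) in frame 2.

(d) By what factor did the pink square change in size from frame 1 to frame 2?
1.6×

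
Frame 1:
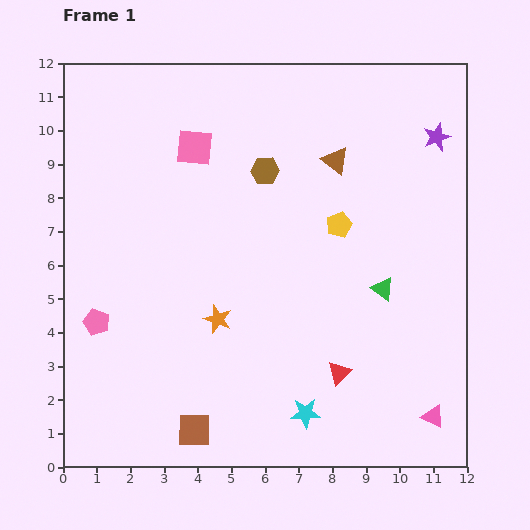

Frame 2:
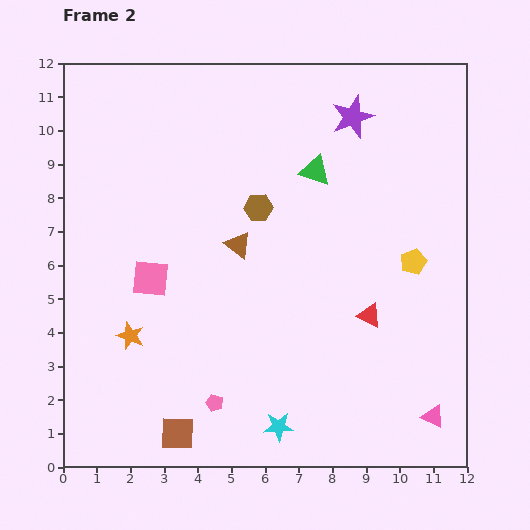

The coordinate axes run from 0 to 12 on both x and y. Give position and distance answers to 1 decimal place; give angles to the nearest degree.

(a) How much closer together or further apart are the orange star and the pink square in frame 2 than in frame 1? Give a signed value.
-3.3

Distance in frame 1: 5.1. Distance in frame 2: 1.8.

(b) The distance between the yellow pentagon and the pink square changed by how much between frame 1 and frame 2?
+2.9

Distance in frame 1: 4.9. Distance in frame 2: 7.8.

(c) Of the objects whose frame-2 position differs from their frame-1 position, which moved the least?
the brown square

(moved 0.5)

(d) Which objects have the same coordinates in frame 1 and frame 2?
the pink triangle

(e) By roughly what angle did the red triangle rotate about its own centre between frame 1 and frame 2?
49° counter-clockwise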